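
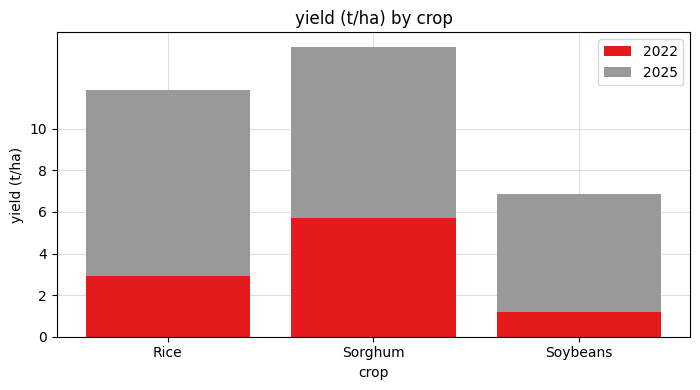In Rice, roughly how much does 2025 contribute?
2025 top ≈ 12, bottom ≈ 2; segment ≈ 10.

≈ 10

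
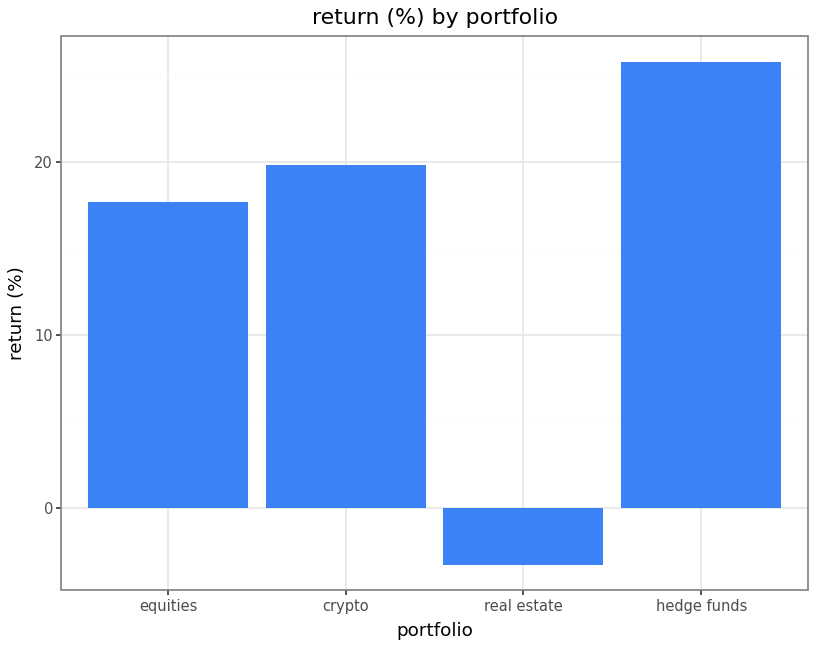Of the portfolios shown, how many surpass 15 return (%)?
3

Above 15: equities, crypto, hedge funds.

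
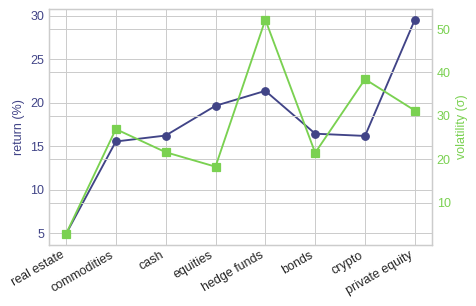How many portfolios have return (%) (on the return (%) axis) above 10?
7

Above 10: commodities, cash, equities, hedge funds, bonds, crypto, private equity.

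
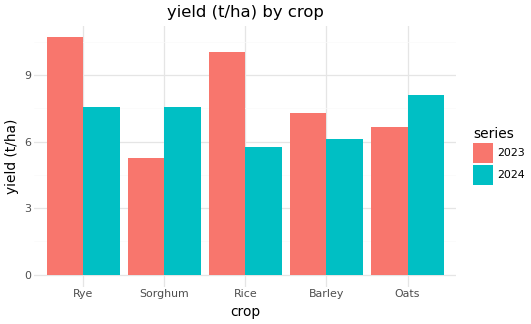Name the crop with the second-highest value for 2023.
Rice

Top 3 for 2023: Rye ≈ 11, Rice ≈ 10, Barley ≈ 7.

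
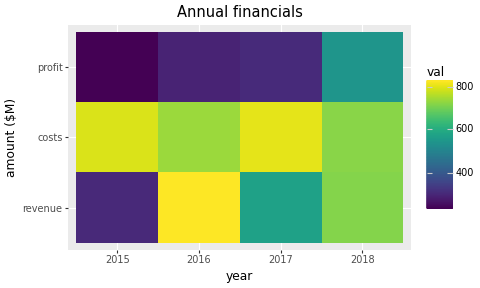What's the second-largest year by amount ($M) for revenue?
2018

Top 3 for revenue: 2016 ≈ 800, 2018 ≈ 700, 2017 ≈ 600.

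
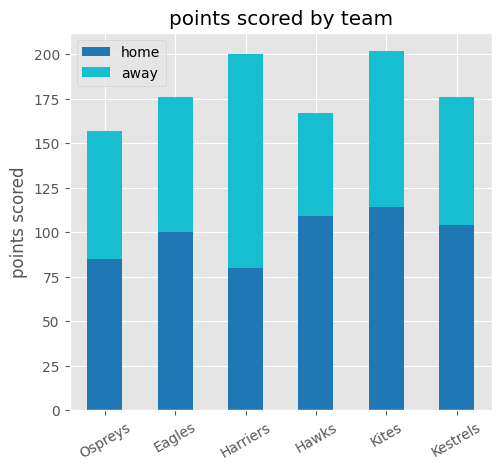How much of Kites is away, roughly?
≈ 80

away top ≈ 200, bottom ≈ 120; segment ≈ 80.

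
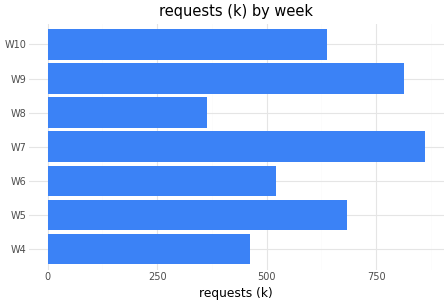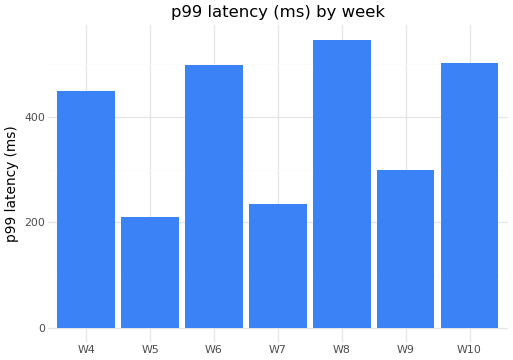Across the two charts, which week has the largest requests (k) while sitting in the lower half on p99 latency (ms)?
Chart 2 median p99 latency (ms) ≈ 500; below-median weeks: W5, W7, W9. Among those, W7 has the highest requests (k) (≈ 900).

W7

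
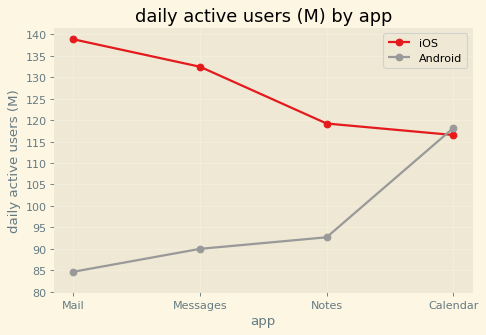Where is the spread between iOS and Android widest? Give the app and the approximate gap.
Mail: iOS ≈ 140, Android ≈ 85 → gap ≈ 55. Next-largest (Messages) is only ≈ 40.

Mail, ≈ 55 M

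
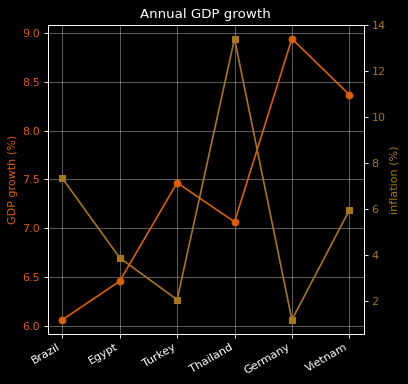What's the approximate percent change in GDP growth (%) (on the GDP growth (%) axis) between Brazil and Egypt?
≈ +8.3%

Brazil ≈ 6.0, Egypt ≈ 6.5; (6.5 − 6.0) / 6.0 ≈ +8.3%.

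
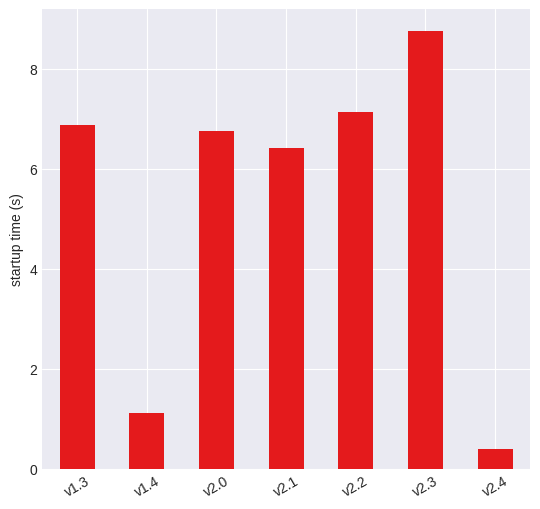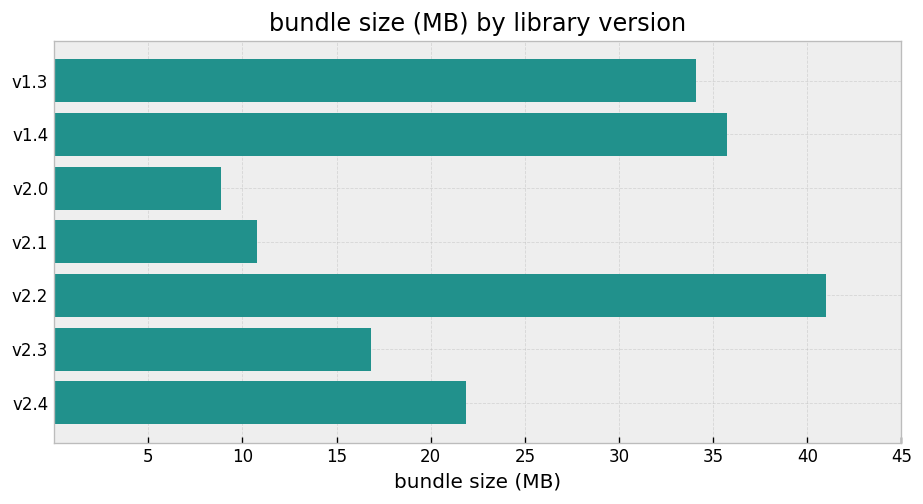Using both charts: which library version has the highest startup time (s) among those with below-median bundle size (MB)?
v2.3

Chart 2 median bundle size (MB) ≈ 20; below-median library versions: v2.0, v2.1, v2.3. Among those, v2.3 has the highest startup time (s) (≈ 9).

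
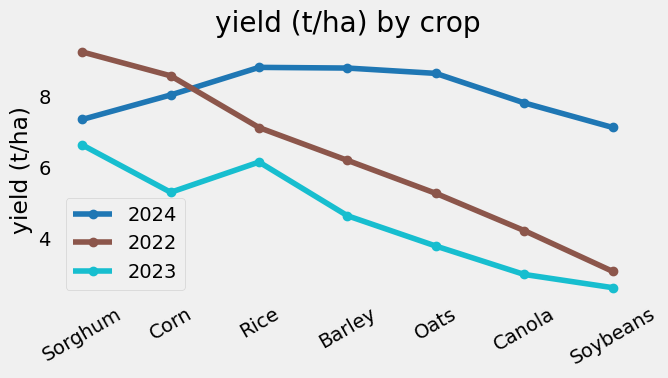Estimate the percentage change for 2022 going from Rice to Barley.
Rice ≈ 7, Barley ≈ 6; (6 − 7) / 7 ≈ -14.3%.

≈ -14.3%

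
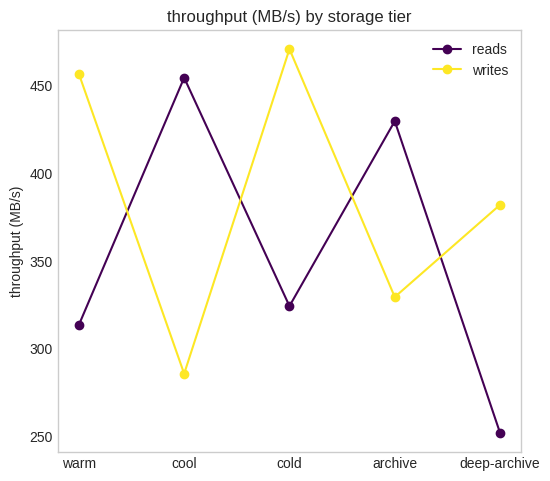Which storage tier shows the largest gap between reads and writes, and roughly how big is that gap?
cool, ≈ 180 MB/s

cool: reads ≈ 460, writes ≈ 280 → gap ≈ 180. Next-largest (cold) is only ≈ 160.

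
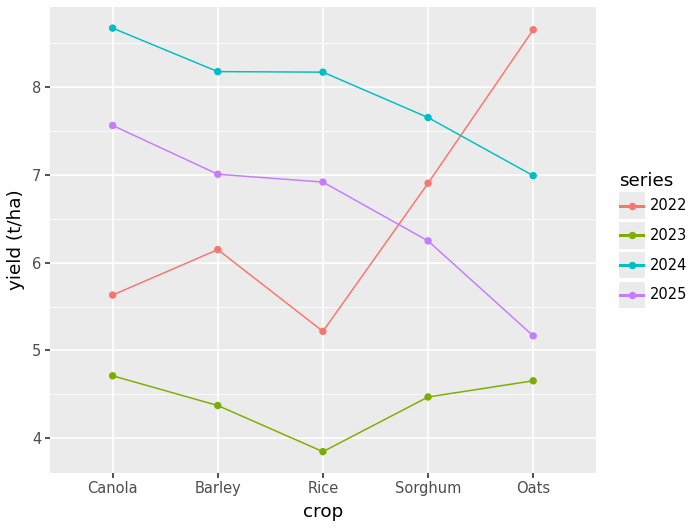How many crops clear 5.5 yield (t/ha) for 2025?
4

Above 5.5: Canola, Barley, Rice, Sorghum.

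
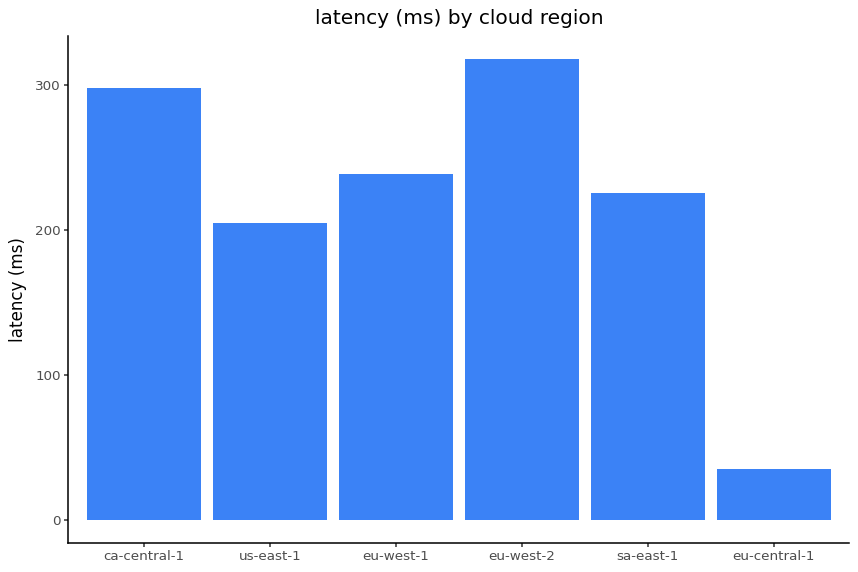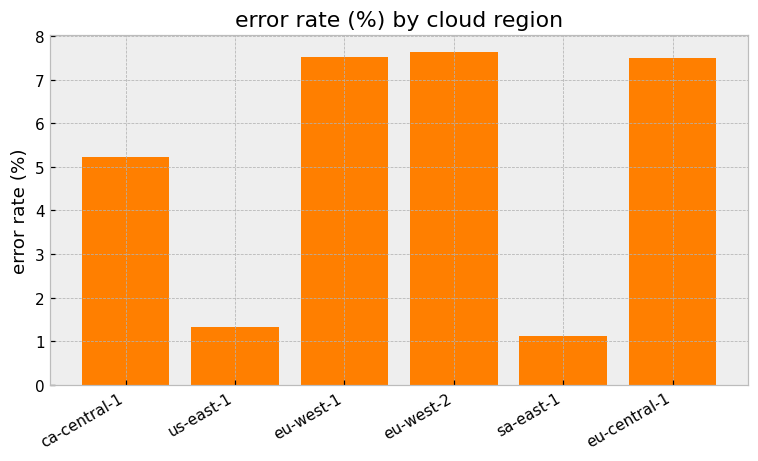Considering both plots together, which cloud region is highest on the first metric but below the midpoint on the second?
ca-central-1

Chart 2 median error rate (%) ≈ 6; below-median cloud regions: ca-central-1, us-east-1, sa-east-1. Among those, ca-central-1 has the highest latency (ms) (≈ 300).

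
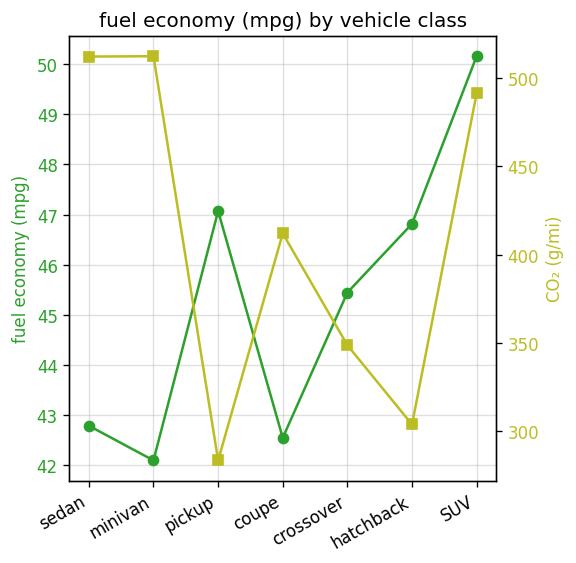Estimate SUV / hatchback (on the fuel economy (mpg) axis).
≈ 1.06×

SUV ≈ 50, hatchback ≈ 47; 50/47 ≈ 1.06.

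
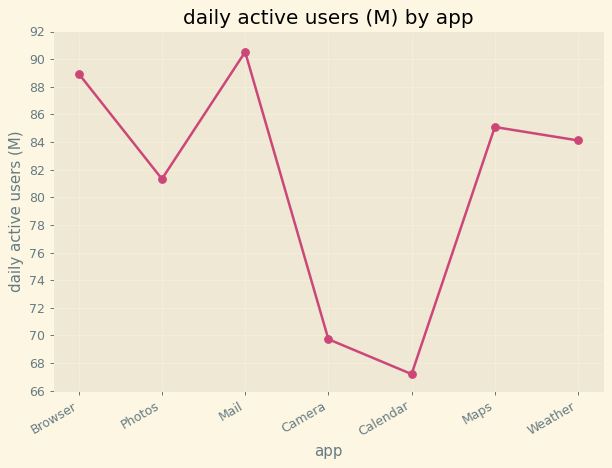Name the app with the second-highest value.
Top 3: Mail ≈ 90, Browser ≈ 88, Maps ≈ 86.

Browser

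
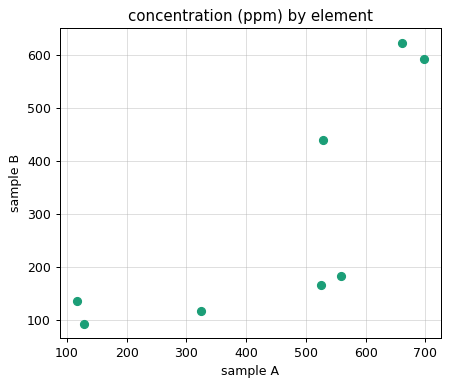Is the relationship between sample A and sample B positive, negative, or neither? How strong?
positive, strong

Points are positively correlated; strong (|r| ≈ 0.8).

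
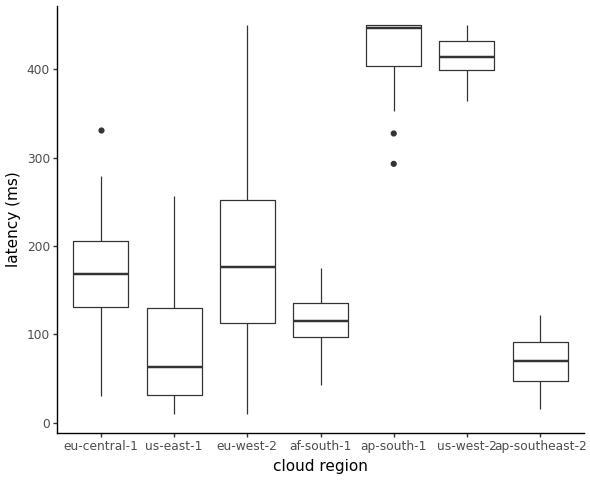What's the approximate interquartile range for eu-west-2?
≈ 150

Q3 ≈ 250, Q1 ≈ 100; IQR ≈ 150.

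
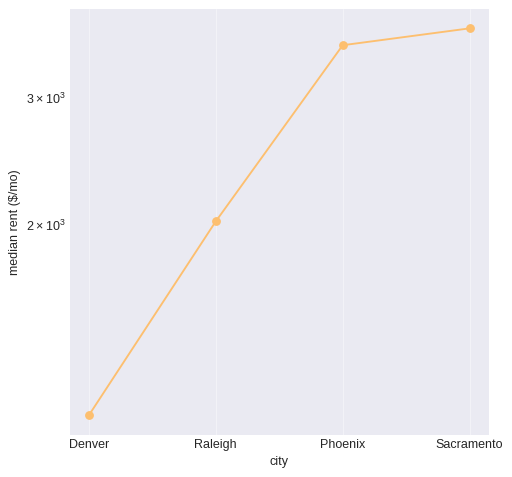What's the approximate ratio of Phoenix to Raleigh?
≈ 1.75×

Phoenix ≈ 3500, Raleigh ≈ 2000; 3500/2000 ≈ 1.75.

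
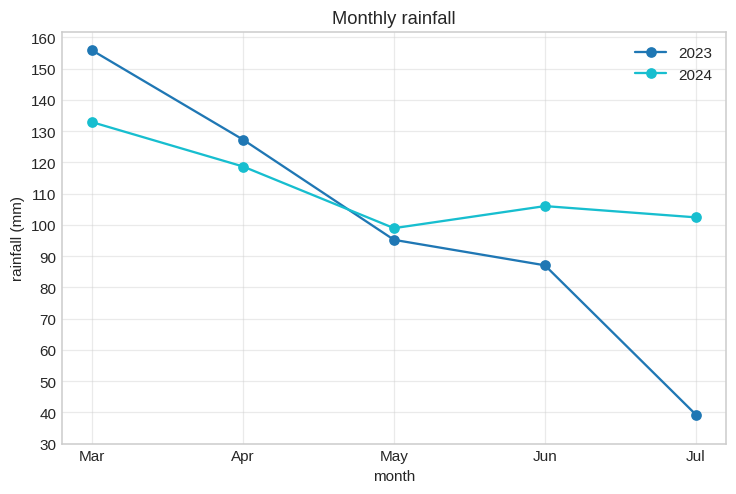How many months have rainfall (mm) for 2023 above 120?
Above 120: Mar, Apr.

2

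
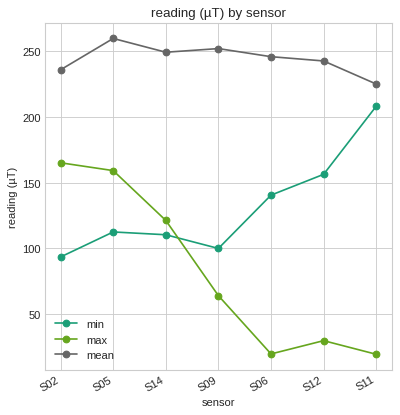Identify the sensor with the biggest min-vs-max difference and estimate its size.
S11, ≈ 175 µT

S11: min ≈ 200, max ≈ 25 → gap ≈ 175. Next-largest (S12) is only ≈ 125.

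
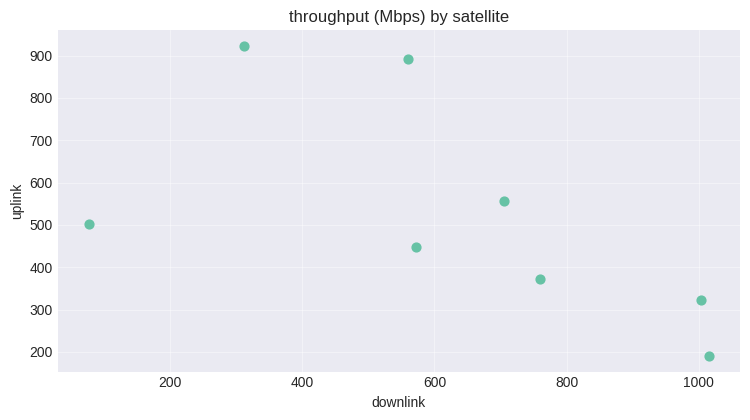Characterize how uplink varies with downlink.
Points are negatively correlated; moderate (|r| ≈ 0.6).

negative, moderate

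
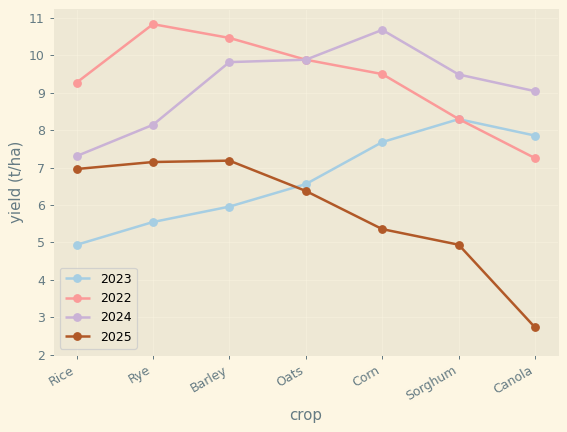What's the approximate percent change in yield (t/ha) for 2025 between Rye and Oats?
Rye ≈ 7, Oats ≈ 6; (6 − 7) / 7 ≈ -14.3%.

≈ -14.3%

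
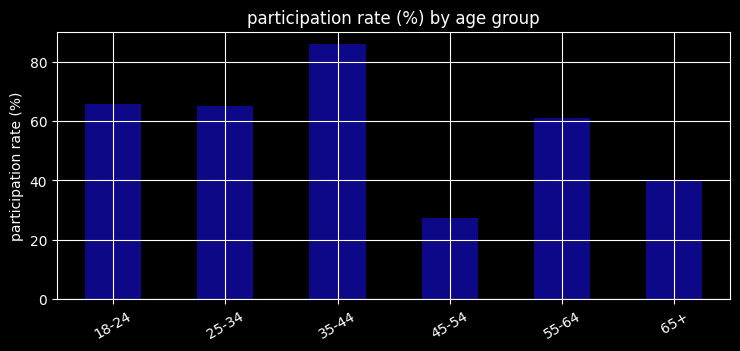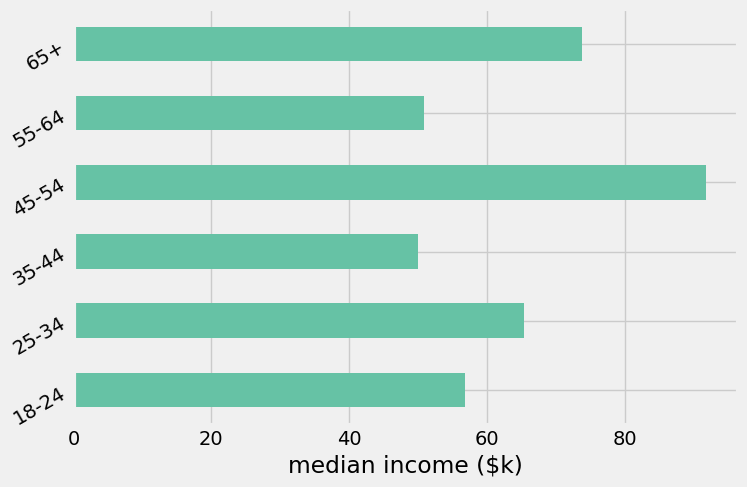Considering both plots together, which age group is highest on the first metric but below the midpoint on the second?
Chart 2 median median income ($k) ≈ 60; below-median age groups: 18-24, 35-44, 55-64. Among those, 35-44 has the highest participation rate (%) (≈ 90).

35-44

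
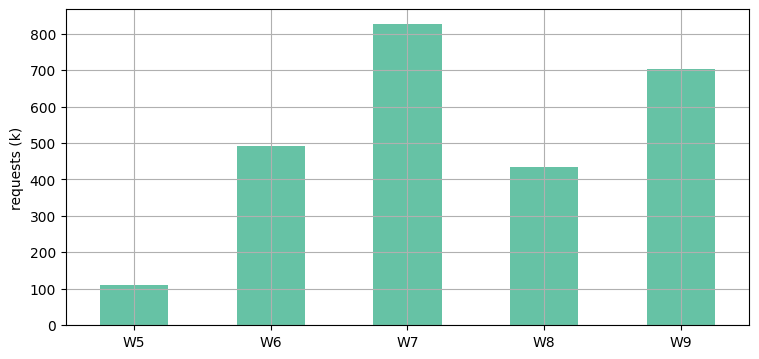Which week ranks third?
Top 4: W7 ≈ 800, W9 ≈ 700, W6 ≈ 500, W8 ≈ 400.

W6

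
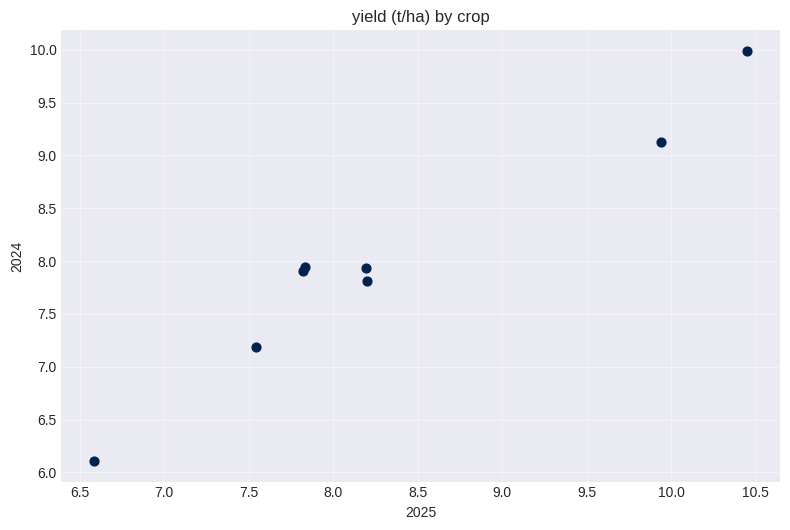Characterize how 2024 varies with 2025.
positive, strong

Points are positively correlated; strong (|r| ≈ 1.0).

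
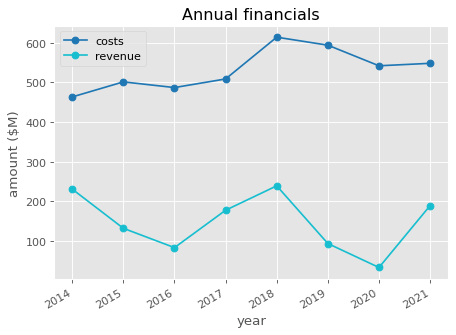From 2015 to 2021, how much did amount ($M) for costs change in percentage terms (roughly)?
≈ +10%

2015 ≈ 500, 2021 ≈ 550; (550 − 500) / 500 ≈ +10%.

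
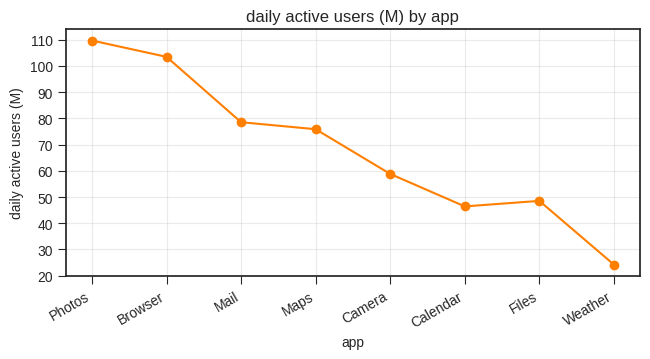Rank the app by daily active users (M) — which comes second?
Top 3: Photos ≈ 110, Browser ≈ 100, Mail ≈ 80.

Browser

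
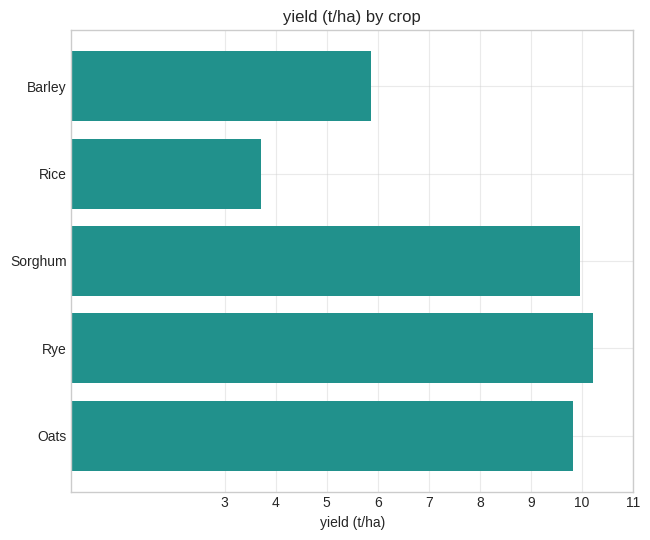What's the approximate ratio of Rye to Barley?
≈ 1.67×

Rye ≈ 10, Barley ≈ 6; 10/6 ≈ 1.67.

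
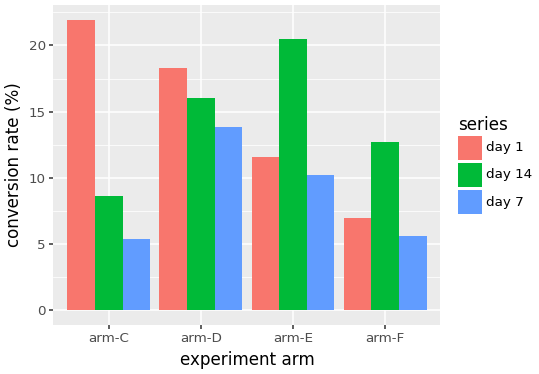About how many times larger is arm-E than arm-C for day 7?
≈ 1.67×

arm-E ≈ 10, arm-C ≈ 6; 10/6 ≈ 1.67.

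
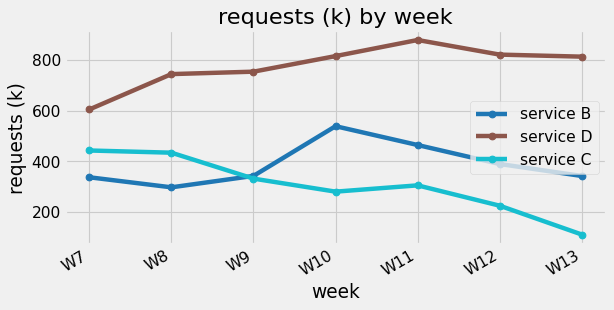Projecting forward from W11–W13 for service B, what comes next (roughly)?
≈ 200

Last three: 500, 400, 300 → slope ≈ -100/step → next ≈ 200.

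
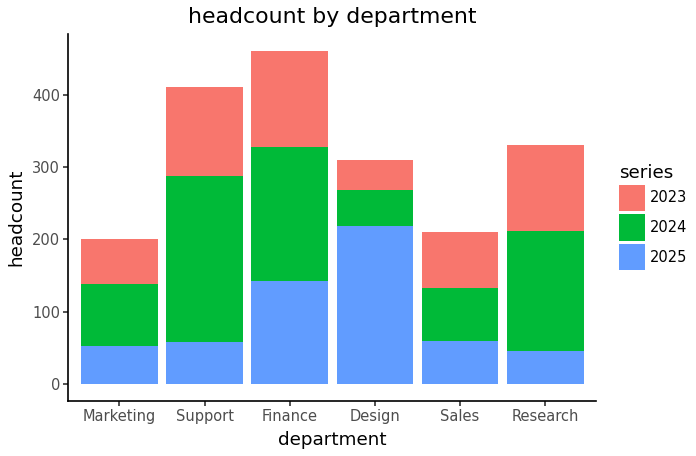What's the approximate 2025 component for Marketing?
≈ 50

2025 top ≈ 50, bottom ≈ 0; segment ≈ 50.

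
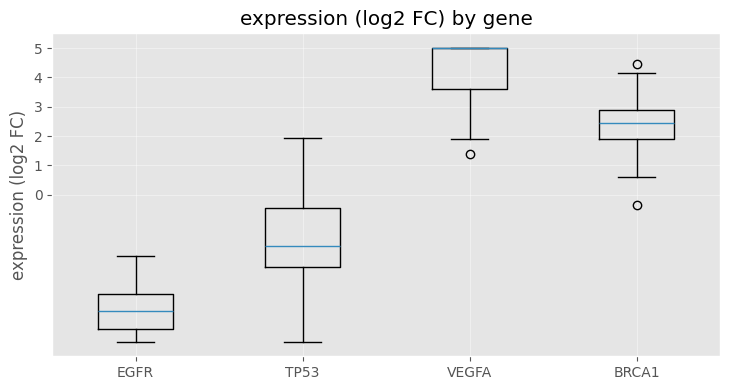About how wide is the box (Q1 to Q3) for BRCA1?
≈ 1

Q3 ≈ 3, Q1 ≈ 2; IQR ≈ 1.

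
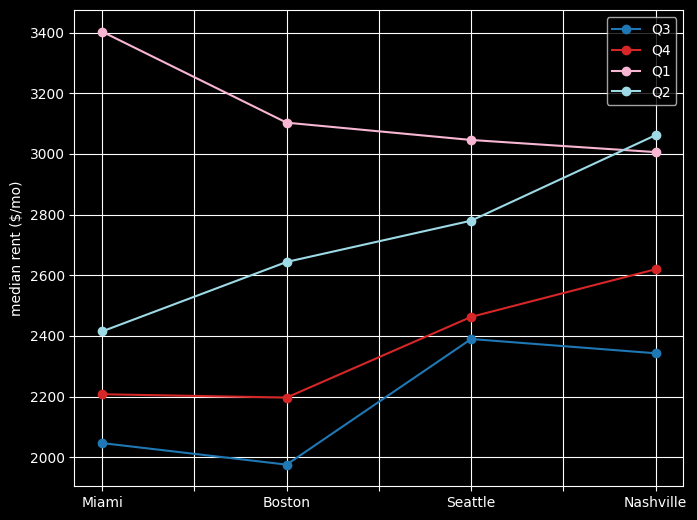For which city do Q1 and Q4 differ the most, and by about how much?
Miami: Q1 ≈ 3400, Q4 ≈ 2200 → gap ≈ 1200. Next-largest (Boston) is only ≈ 1000.

Miami, ≈ 1200 $/mo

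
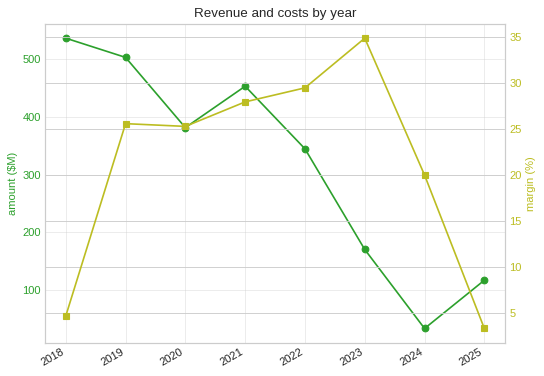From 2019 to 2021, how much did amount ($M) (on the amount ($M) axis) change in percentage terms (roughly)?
2019 ≈ 500, 2021 ≈ 450; (450 − 500) / 500 ≈ -10%.

≈ -10%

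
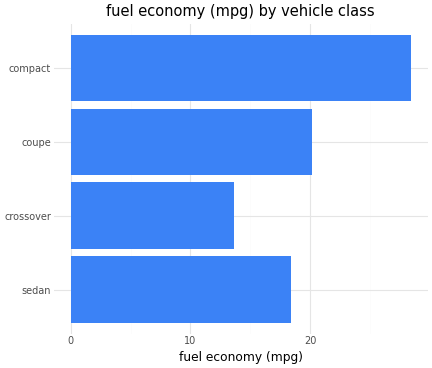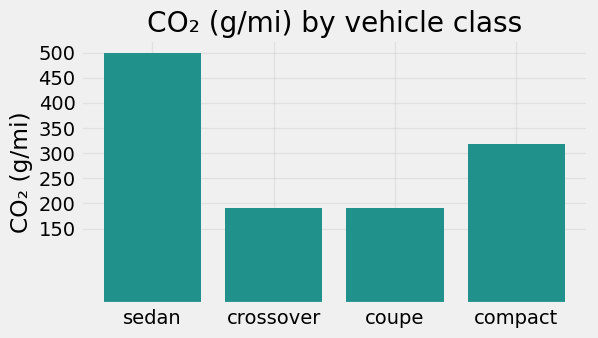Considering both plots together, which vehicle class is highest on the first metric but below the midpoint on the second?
Chart 2 median CO₂ (g/mi) ≈ 250; below-median vehicle classes: crossover, coupe. Among those, coupe has the highest fuel economy (mpg) (≈ 20).

coupe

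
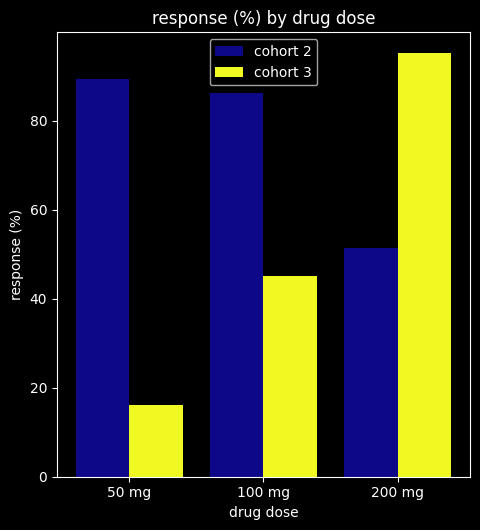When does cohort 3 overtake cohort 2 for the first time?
100 mg: cohort 3 ≈ 50 vs cohort 2 ≈ 90 (not yet); 200 mg: cohort 3 ≈ 100 vs cohort 2 ≈ 50 (first crossover).

200 mg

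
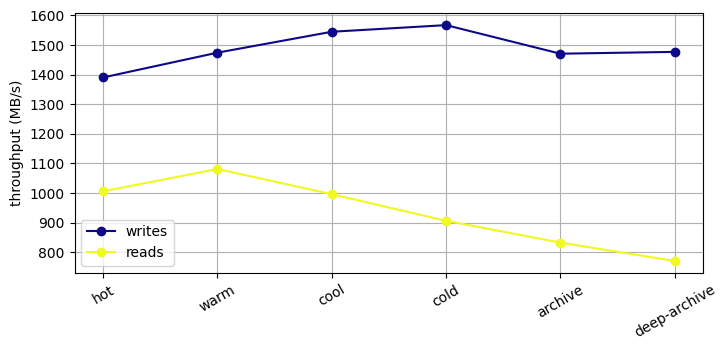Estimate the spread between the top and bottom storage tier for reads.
Max warm ≈ 1100, min deep-archive ≈ 800; range ≈ 300.

≈ 300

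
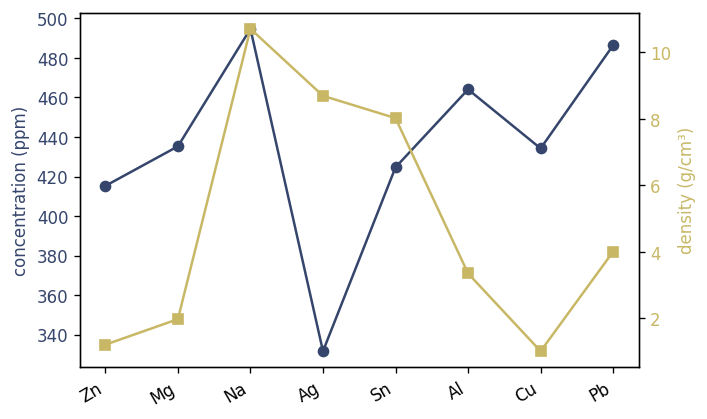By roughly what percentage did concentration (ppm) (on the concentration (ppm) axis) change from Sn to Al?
Sn ≈ 420, Al ≈ 460; (460 − 420) / 420 ≈ +9.5%.

≈ +9.5%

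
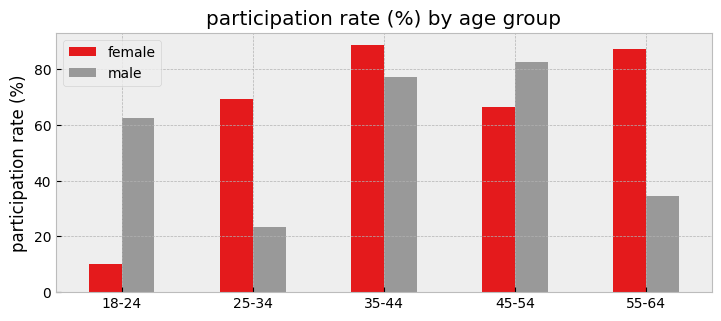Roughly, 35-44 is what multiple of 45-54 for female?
≈ 1.29×

35-44 ≈ 90, 45-54 ≈ 70; 90/70 ≈ 1.29.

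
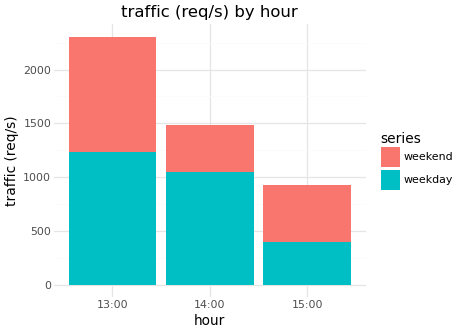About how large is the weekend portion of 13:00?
weekend top ≈ 2400, bottom ≈ 1200; segment ≈ 1200.

≈ 1200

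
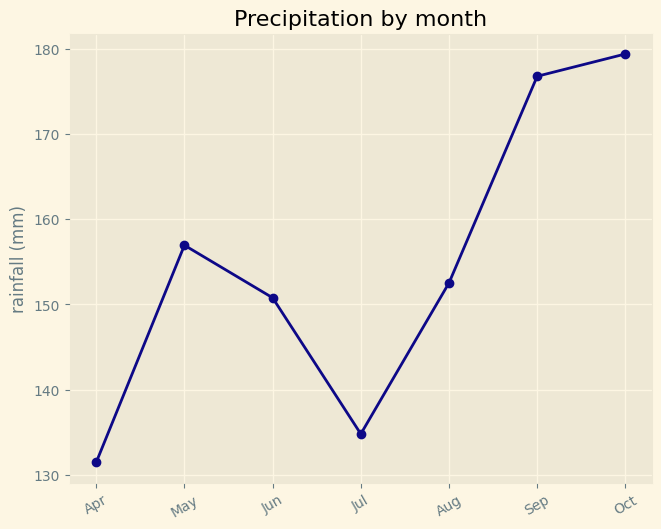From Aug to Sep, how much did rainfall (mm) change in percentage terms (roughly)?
≈ +12.9%

Aug ≈ 155, Sep ≈ 175; (175 − 155) / 155 ≈ +12.9%.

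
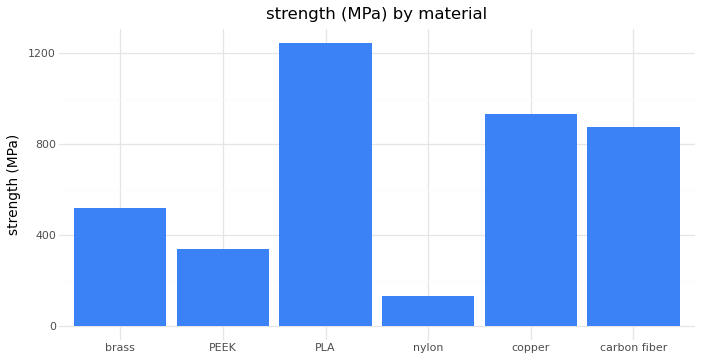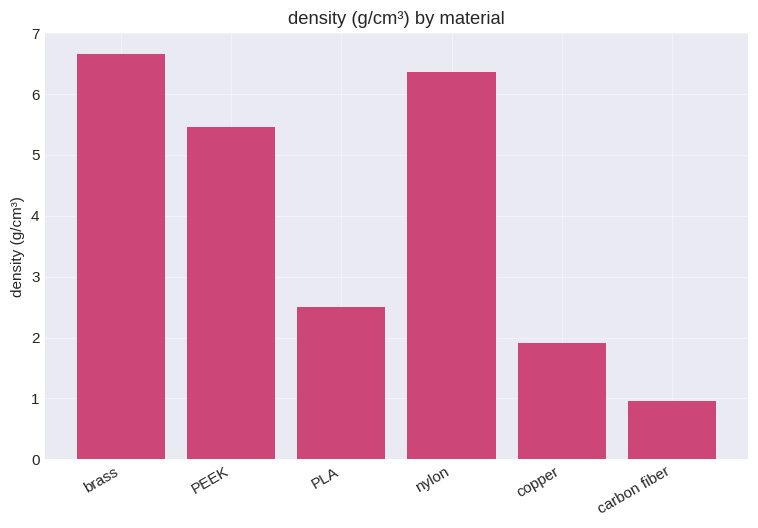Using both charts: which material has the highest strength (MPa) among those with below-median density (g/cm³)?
Chart 2 median density (g/cm³) ≈ 4; below-median materials: PLA, copper, carbon fiber. Among those, PLA has the highest strength (MPa) (≈ 1200).

PLA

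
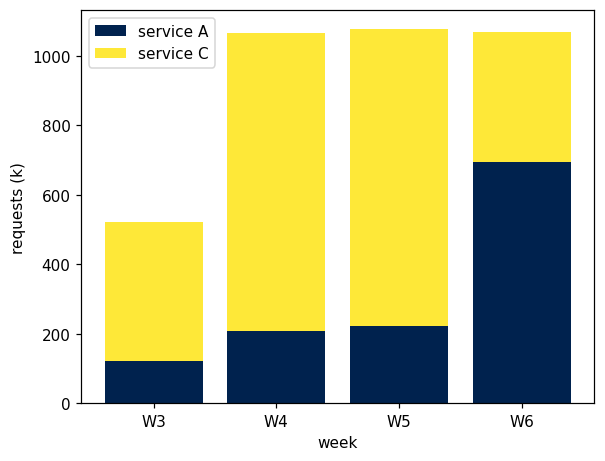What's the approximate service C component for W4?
≈ 900

service C top ≈ 1100, bottom ≈ 200; segment ≈ 900.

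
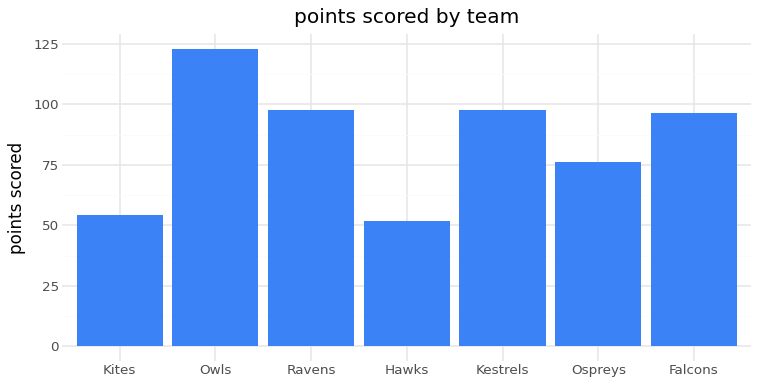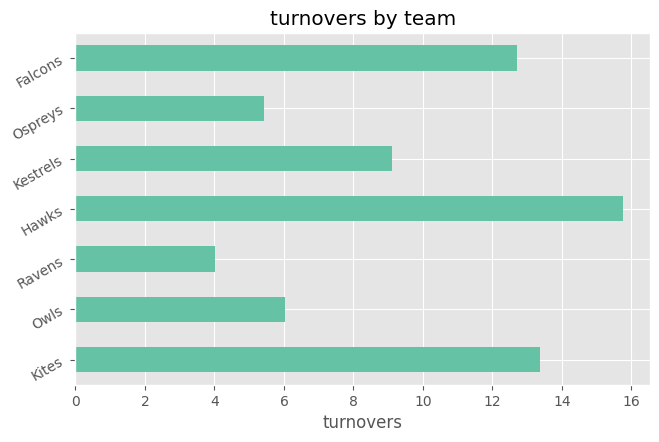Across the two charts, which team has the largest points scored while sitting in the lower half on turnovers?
Owls

Chart 2 median turnovers ≈ 10; below-median teams: Owls, Ravens, Ospreys. Among those, Owls has the highest points scored (≈ 120).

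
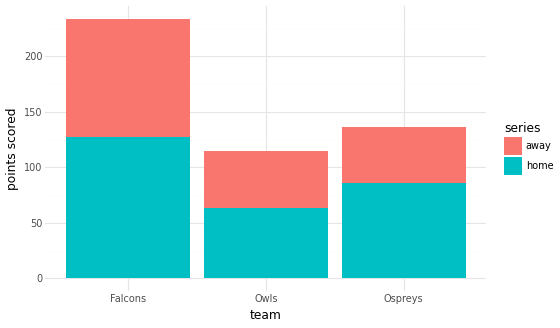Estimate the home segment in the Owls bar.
home top ≈ 60, bottom ≈ 0; segment ≈ 60.

≈ 60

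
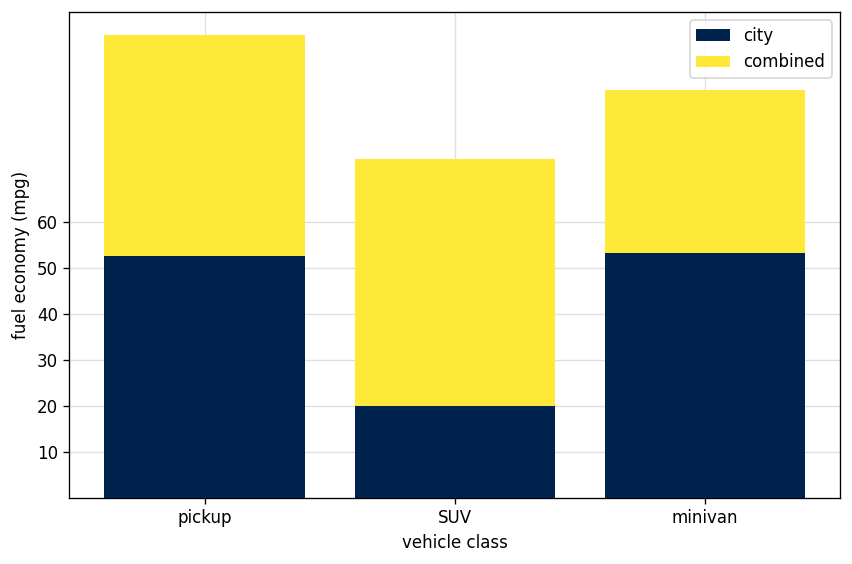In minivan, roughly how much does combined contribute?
combined top ≈ 90, bottom ≈ 50; segment ≈ 40.

≈ 40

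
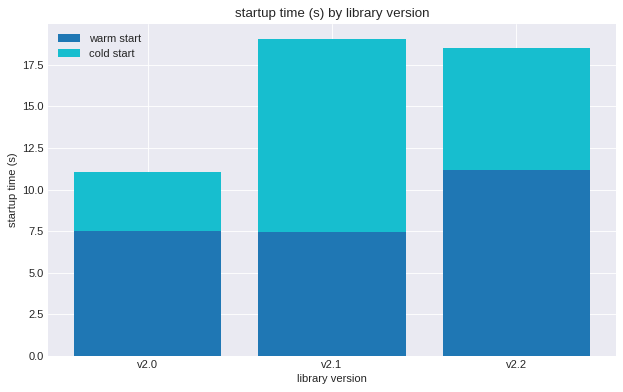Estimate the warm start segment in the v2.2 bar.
warm start top ≈ 12, bottom ≈ 0; segment ≈ 12.

≈ 12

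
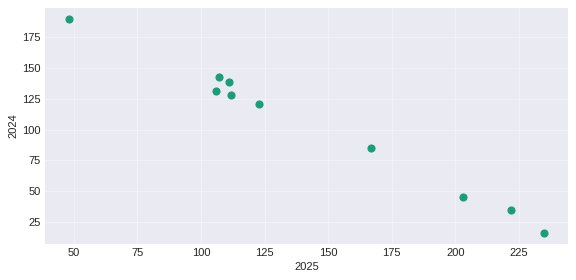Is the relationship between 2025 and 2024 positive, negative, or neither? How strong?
Points are negatively correlated; strong (|r| ≈ 1.0).

negative, strong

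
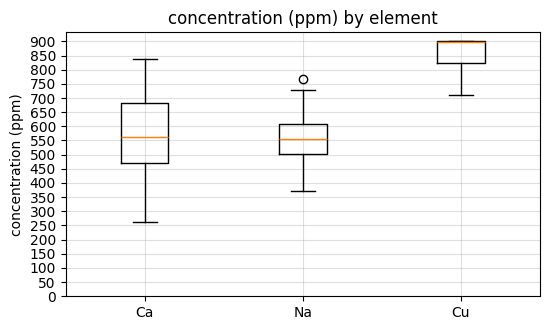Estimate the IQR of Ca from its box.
≈ 250

Q3 ≈ 700, Q1 ≈ 450; IQR ≈ 250.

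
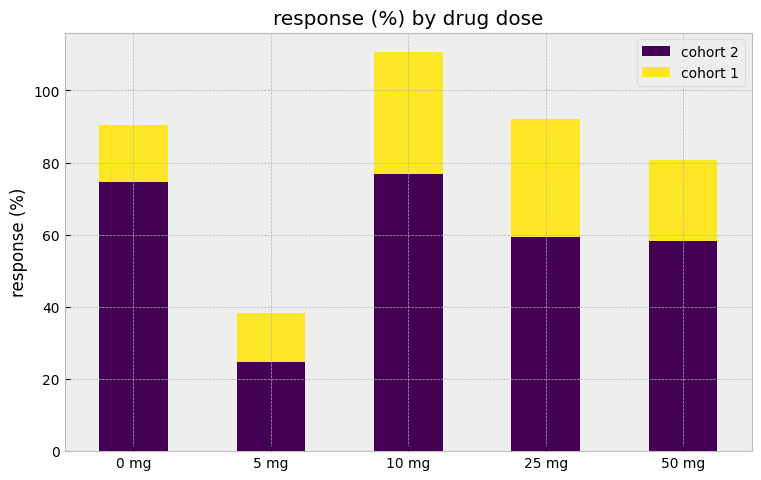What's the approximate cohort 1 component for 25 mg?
≈ 30

cohort 1 top ≈ 90, bottom ≈ 60; segment ≈ 30.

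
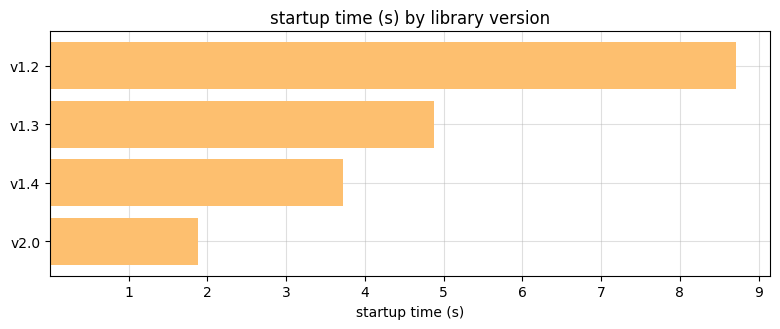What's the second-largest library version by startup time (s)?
Top 3: v1.2 ≈ 9, v1.3 ≈ 5, v1.4 ≈ 4.

v1.3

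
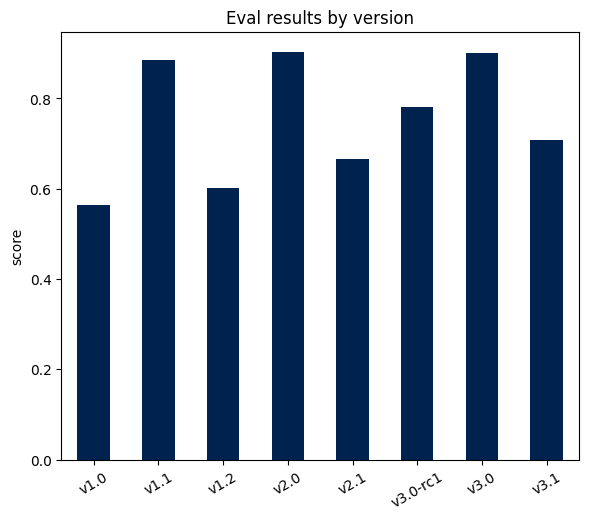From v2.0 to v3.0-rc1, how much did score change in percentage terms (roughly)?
v2.0 ≈ 0.9, v3.0-rc1 ≈ 0.8; (0.8 − 0.9) / 0.9 ≈ -11.1%.

≈ -11.1%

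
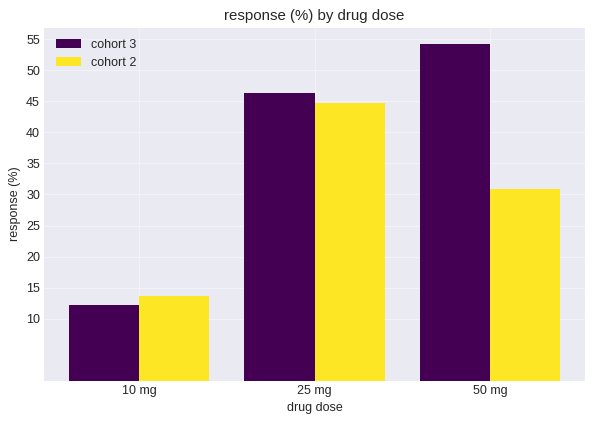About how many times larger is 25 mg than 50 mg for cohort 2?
25 mg ≈ 45, 50 mg ≈ 30; 45/30 ≈ 1.5.

≈ 1.5×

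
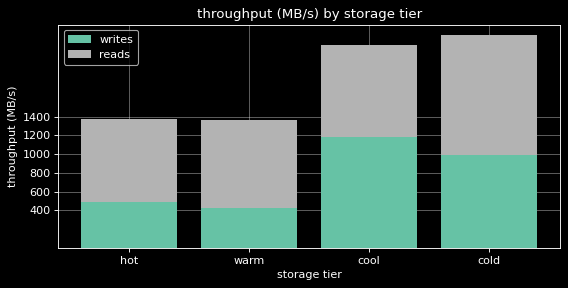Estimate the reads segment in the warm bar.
reads top ≈ 1400, bottom ≈ 400; segment ≈ 1000.

≈ 1000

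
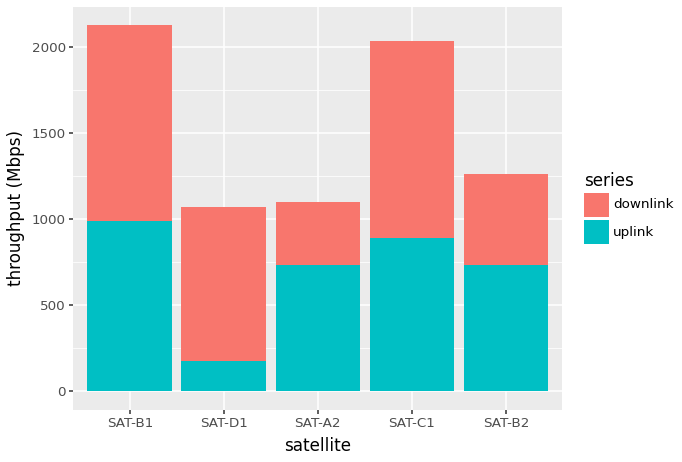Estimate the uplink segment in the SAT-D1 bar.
uplink top ≈ 200, bottom ≈ 0; segment ≈ 200.

≈ 200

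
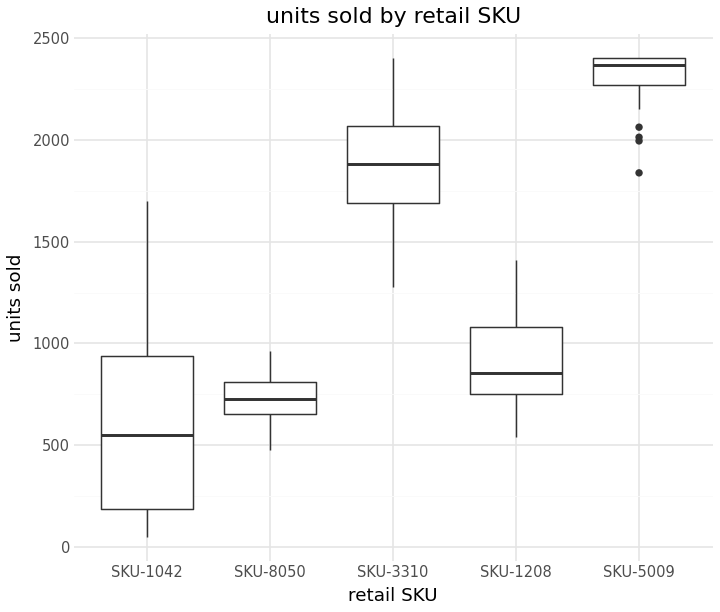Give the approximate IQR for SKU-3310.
Q3 ≈ 2000, Q1 ≈ 1600; IQR ≈ 400.

≈ 400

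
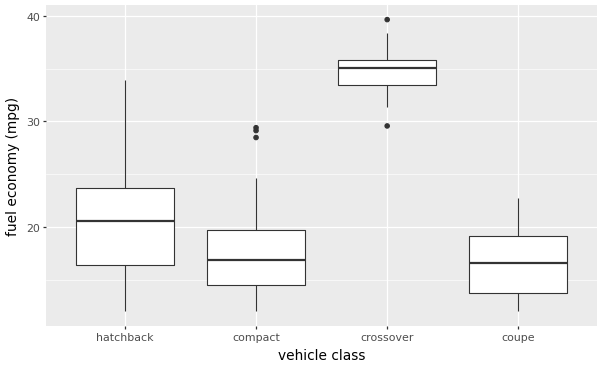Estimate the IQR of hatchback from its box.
Q3 ≈ 24, Q1 ≈ 16; IQR ≈ 8.

≈ 8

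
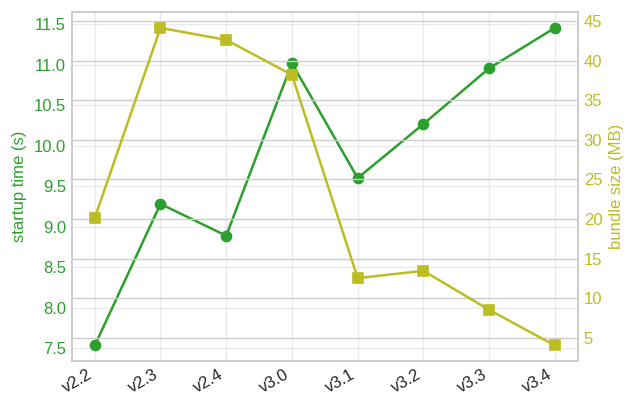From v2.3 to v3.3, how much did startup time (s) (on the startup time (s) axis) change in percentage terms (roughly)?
≈ +15.8%

v2.3 ≈ 9.5, v3.3 ≈ 11.0; (11.0 − 9.5) / 9.5 ≈ +15.8%.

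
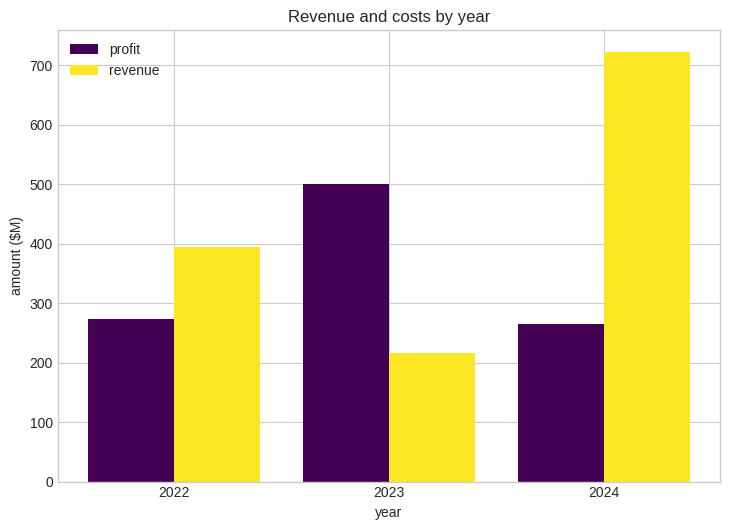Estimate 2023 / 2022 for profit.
≈ 1.67×

2023 ≈ 500, 2022 ≈ 300; 500/300 ≈ 1.67.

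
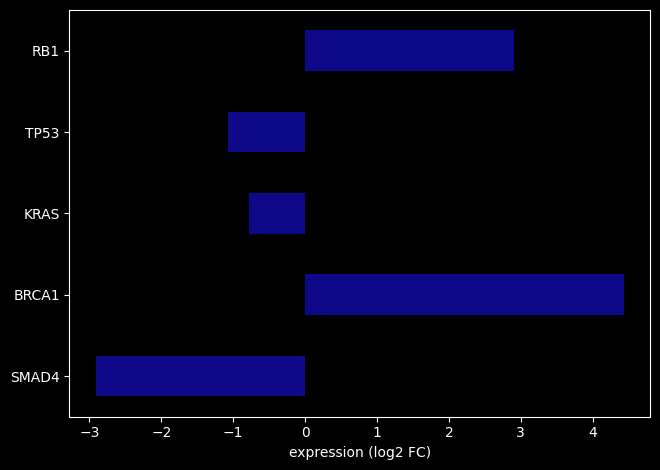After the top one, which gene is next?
RB1

Top 3: BRCA1 ≈ 4, RB1 ≈ 3, KRAS ≈ -1.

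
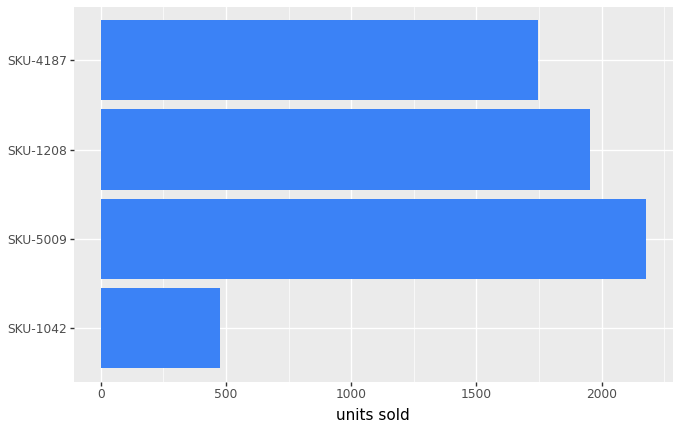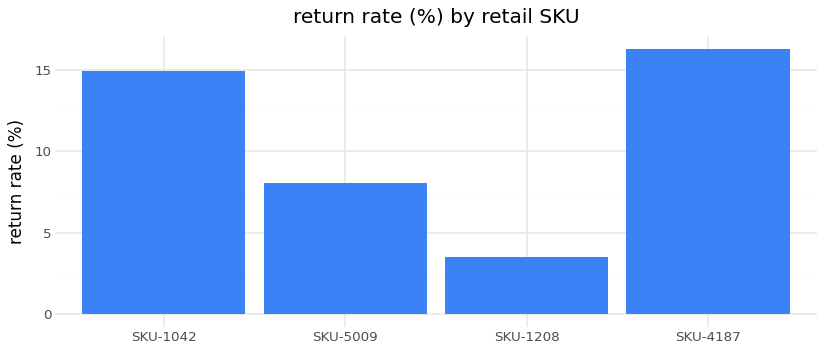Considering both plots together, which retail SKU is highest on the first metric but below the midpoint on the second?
SKU-5009

Chart 2 median return rate (%) ≈ 12; below-median retail SKUs: SKU-5009, SKU-1208. Among those, SKU-5009 has the highest units sold (≈ 2200).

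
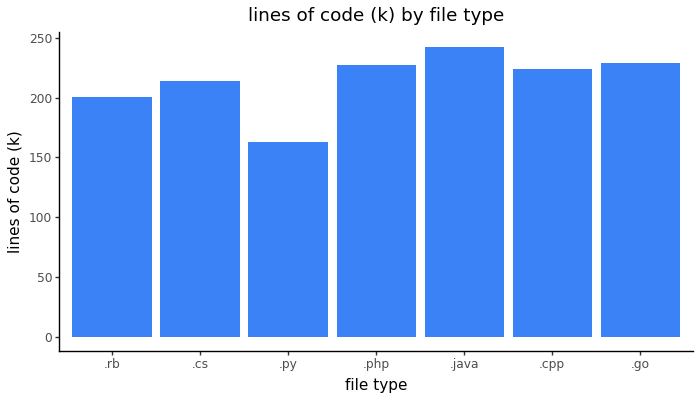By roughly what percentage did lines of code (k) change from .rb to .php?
.rb ≈ 200, .php ≈ 225; (225 − 200) / 200 ≈ +12.5%.

≈ +12.5%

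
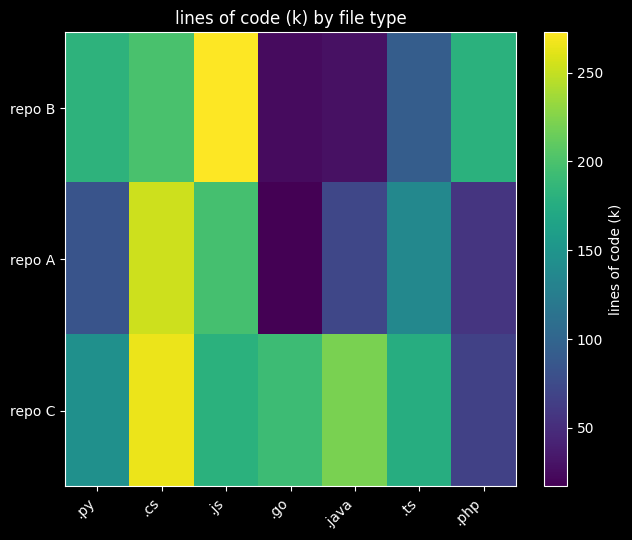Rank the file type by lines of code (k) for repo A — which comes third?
Top 4 for repo A: .cs ≈ 250, .js ≈ 200, .ts ≈ 125, .py ≈ 75.

.ts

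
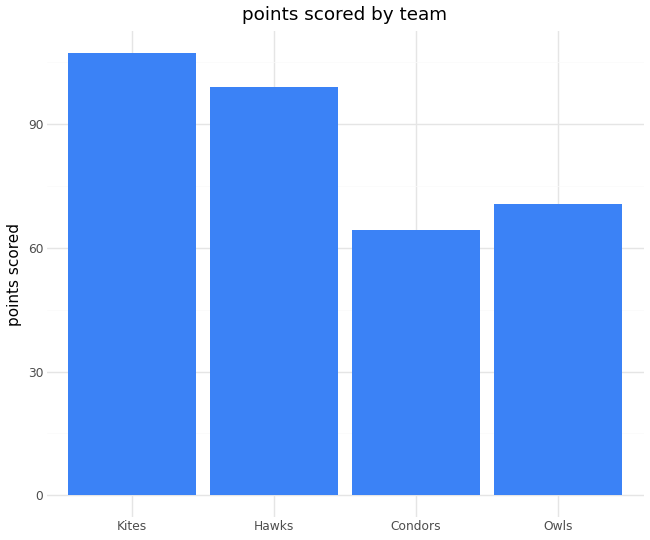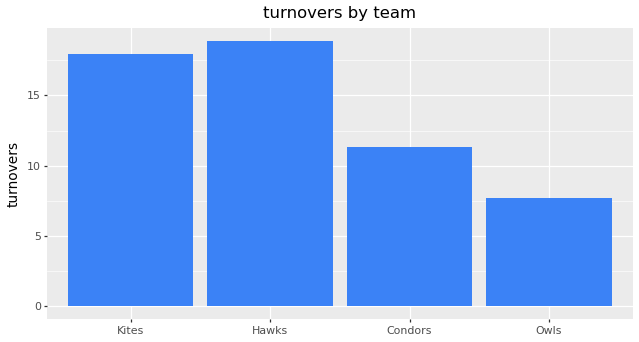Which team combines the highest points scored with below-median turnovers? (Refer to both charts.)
Chart 2 median turnovers ≈ 14; below-median teams: Condors, Owls. Among those, Owls has the highest points scored (≈ 70).

Owls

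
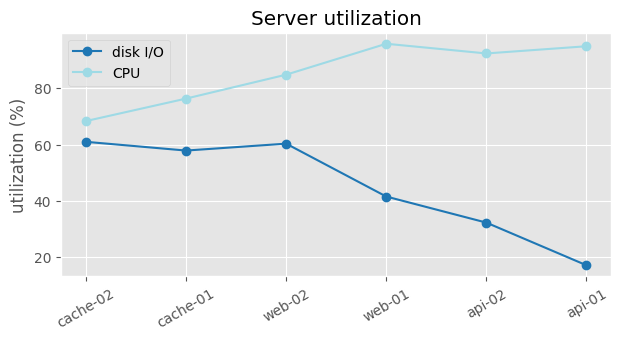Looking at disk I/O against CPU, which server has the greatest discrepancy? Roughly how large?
api-01, ≈ 70 %

api-01: disk I/O ≈ 20, CPU ≈ 90 → gap ≈ 70. Next-largest (api-02) is only ≈ 60.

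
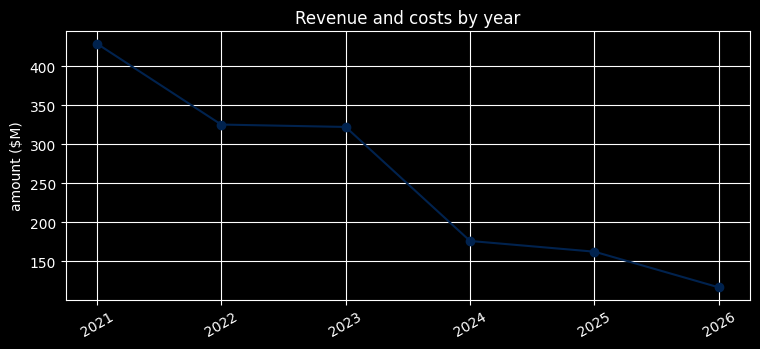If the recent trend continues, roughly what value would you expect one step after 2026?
≈ 50

Last three: 200, 150, 100 → slope ≈ -50/step → next ≈ 50.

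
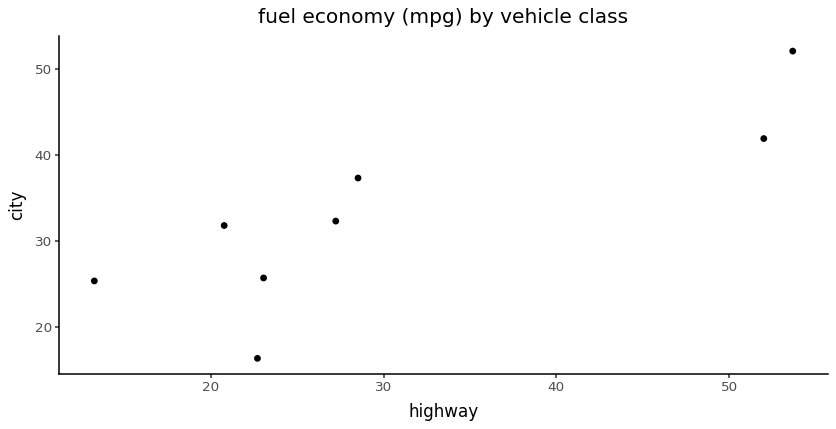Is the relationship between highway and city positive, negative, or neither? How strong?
positive, strong

Points are positively correlated; strong (|r| ≈ 0.8).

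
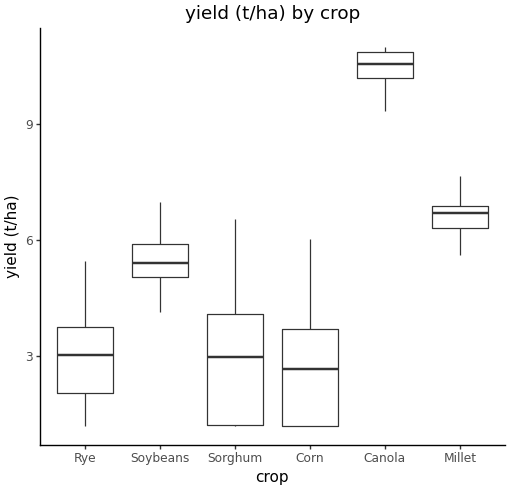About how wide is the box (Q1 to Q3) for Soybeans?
≈ 1

Q3 ≈ 6, Q1 ≈ 5; IQR ≈ 1.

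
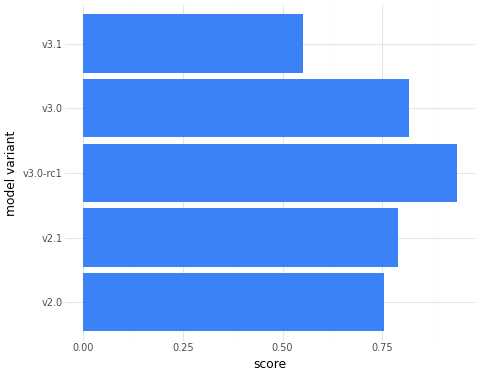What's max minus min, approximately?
Max v3.0-rc1 ≈ 0.9, min v3.1 ≈ 0.6; range ≈ 0.3.

≈ 0.3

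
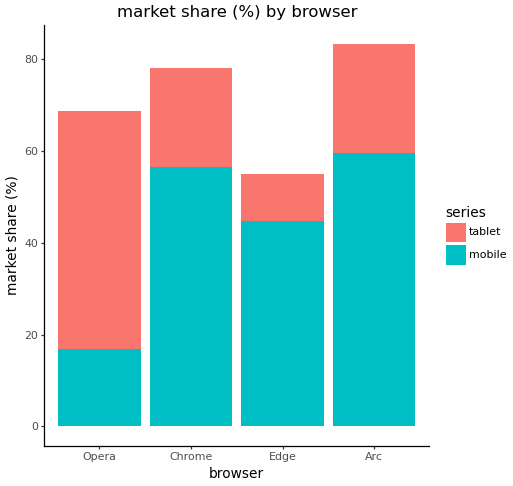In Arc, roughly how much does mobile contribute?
mobile top ≈ 60, bottom ≈ 0; segment ≈ 60.

≈ 60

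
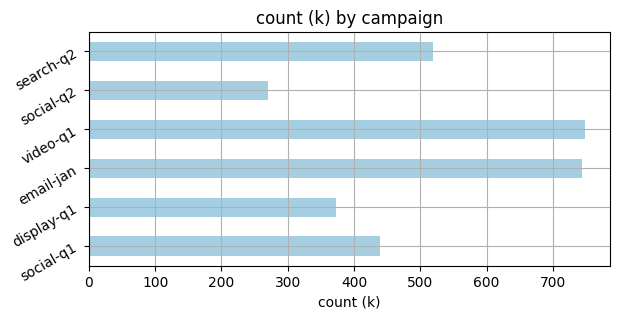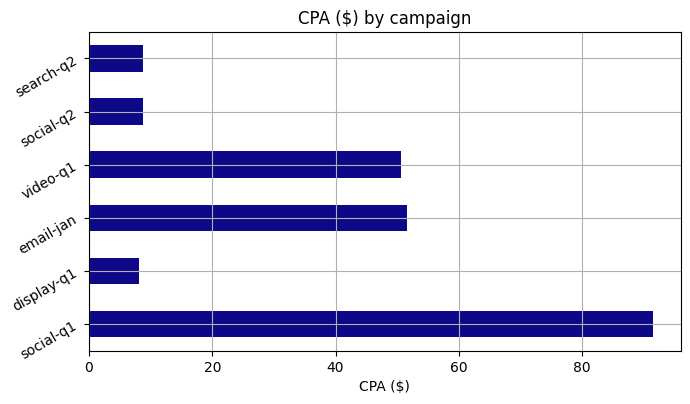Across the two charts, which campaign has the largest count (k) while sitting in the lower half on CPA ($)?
search-q2

Chart 2 median CPA ($) ≈ 30; below-median campaigns: display-q1, social-q2, search-q2. Among those, search-q2 has the highest count (k) (≈ 500).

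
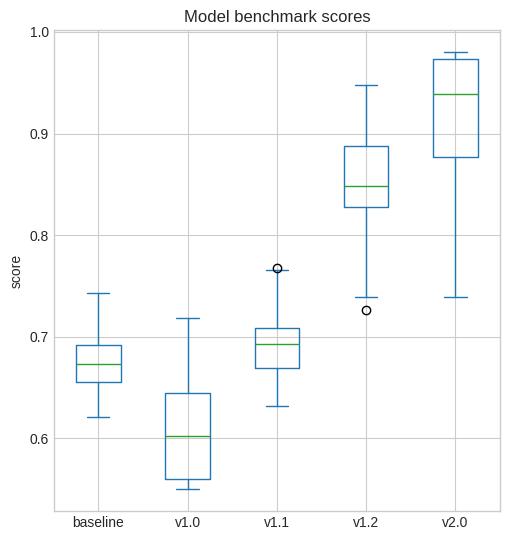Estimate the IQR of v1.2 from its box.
Q3 ≈ 0.90, Q1 ≈ 0.85; IQR ≈ 0.05.

≈ 0.05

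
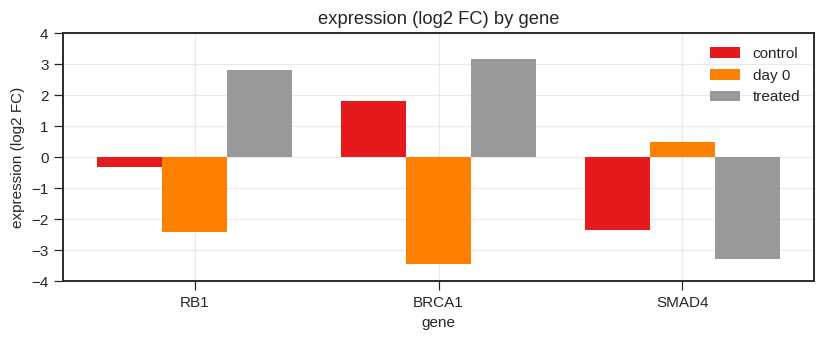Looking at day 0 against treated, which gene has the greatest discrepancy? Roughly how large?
BRCA1: day 0 ≈ -3, treated ≈ 3 → gap ≈ 6. Next-largest (RB1) is only ≈ 5.

BRCA1, ≈ 6 log2 FC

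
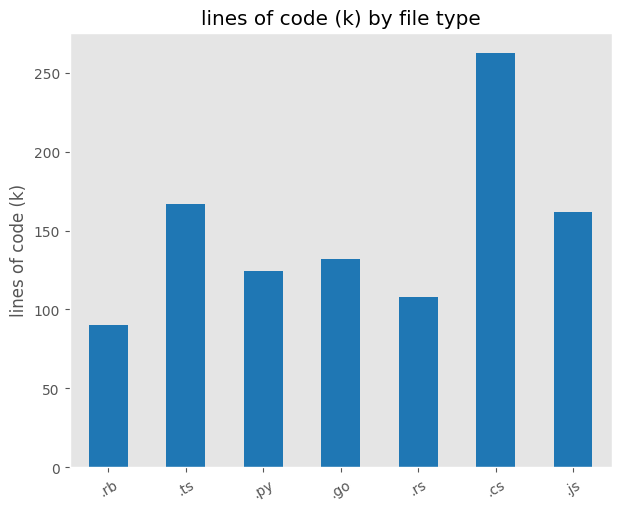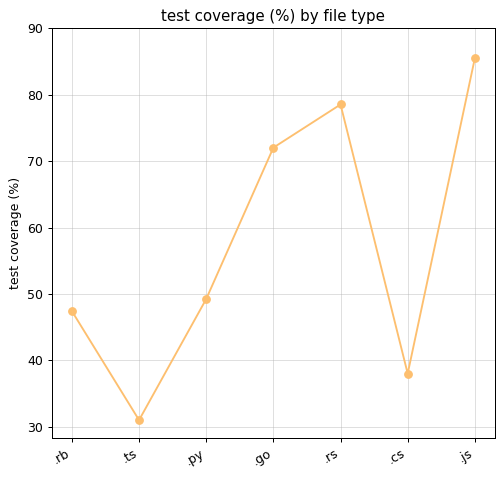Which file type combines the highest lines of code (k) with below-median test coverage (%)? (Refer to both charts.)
.cs

Chart 2 median test coverage (%) ≈ 50; below-median file types: .rb, .ts, .cs. Among those, .cs has the highest lines of code (k) (≈ 250).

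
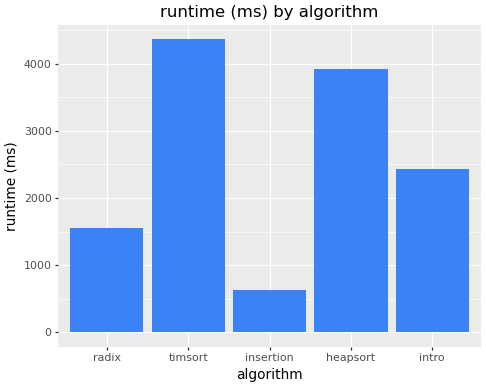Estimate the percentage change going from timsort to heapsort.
≈ -11.1%

timsort ≈ 4500, heapsort ≈ 4000; (4000 − 4500) / 4500 ≈ -11.1%.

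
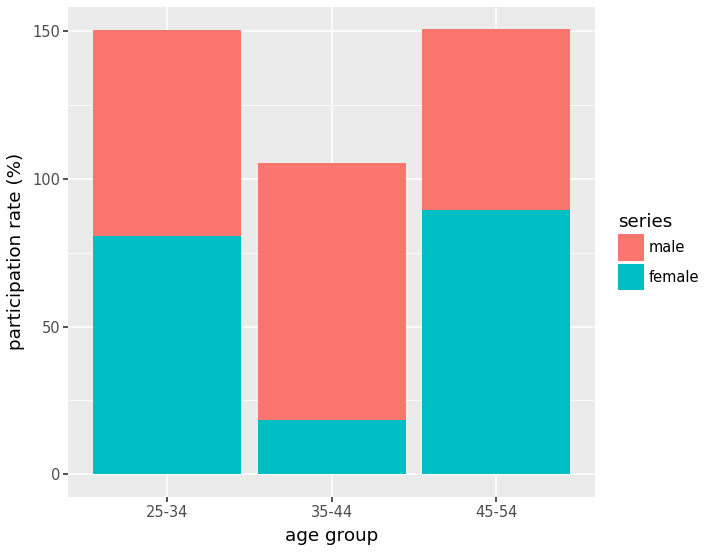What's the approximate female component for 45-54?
female top ≈ 80, bottom ≈ 0; segment ≈ 80.

≈ 80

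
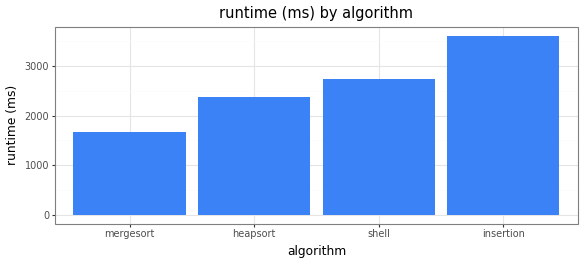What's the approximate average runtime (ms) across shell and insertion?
≈ 3000

(2500 + 3500) / 2 ≈ 3000.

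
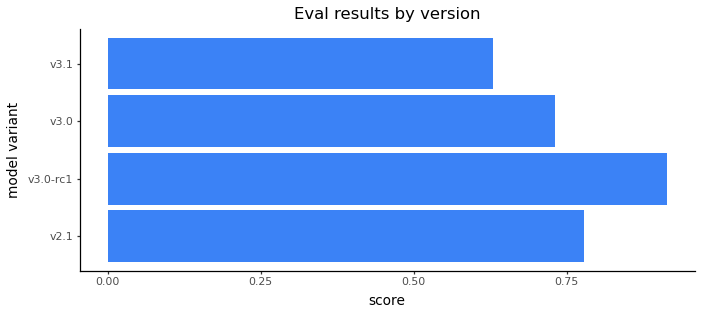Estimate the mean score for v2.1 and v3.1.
(0.8 + 0.6) / 2 ≈ 0.7.

≈ 0.7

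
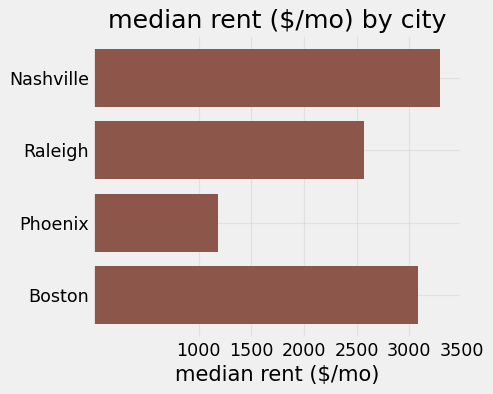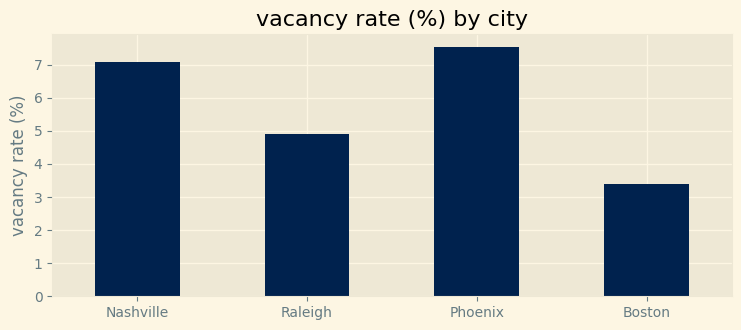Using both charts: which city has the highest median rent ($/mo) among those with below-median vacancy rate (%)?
Boston

Chart 2 median vacancy rate (%) ≈ 6; below-median cities: Raleigh, Boston. Among those, Boston has the highest median rent ($/mo) (≈ 3000).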